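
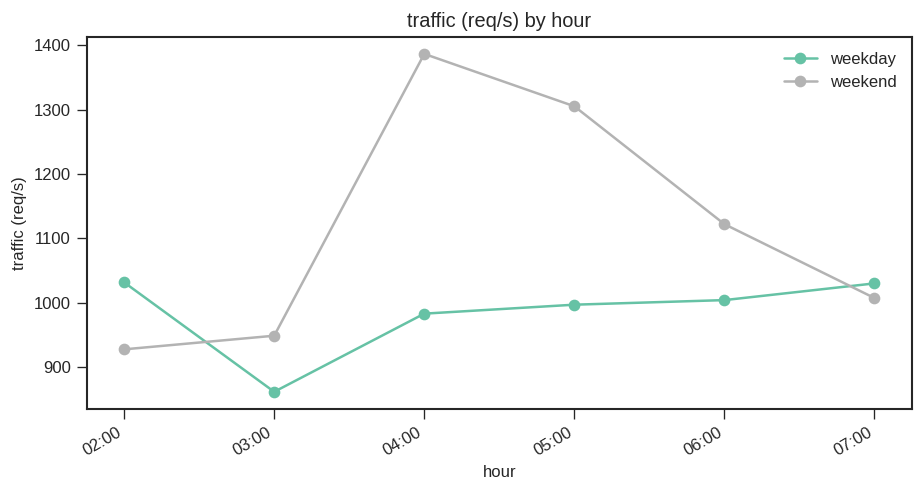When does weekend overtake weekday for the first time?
02:00: weekend ≈ 950 vs weekday ≈ 1050 (not yet); 03:00: weekend ≈ 950 vs weekday ≈ 850 (first crossover).

03:00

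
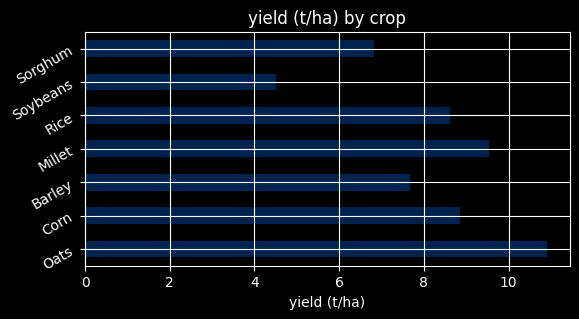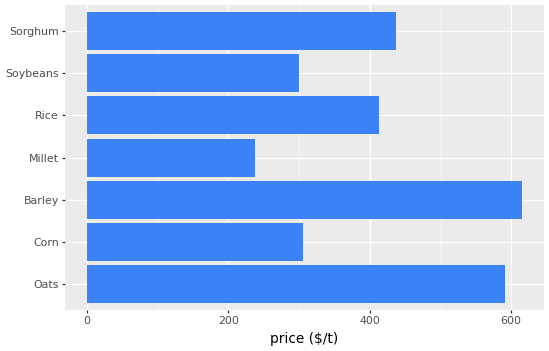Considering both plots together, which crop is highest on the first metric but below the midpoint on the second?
Chart 2 median price ($/t) ≈ 400; below-median crops: Corn, Millet, Soybeans. Among those, Millet has the highest yield (t/ha) (≈ 10).

Millet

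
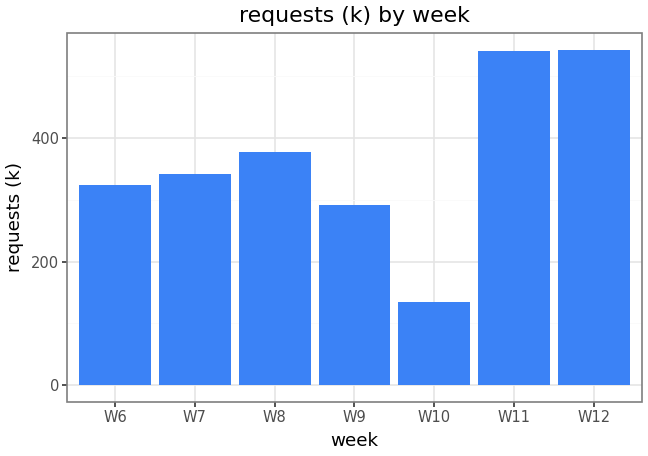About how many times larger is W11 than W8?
W11 ≈ 550, W8 ≈ 400; 550/400 ≈ 1.38.

≈ 1.38×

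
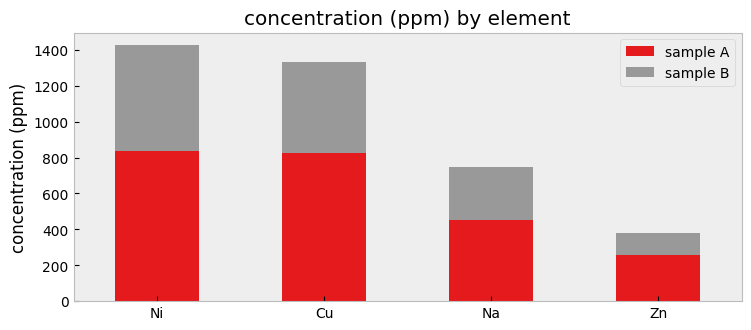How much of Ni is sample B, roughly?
sample B top ≈ 1400, bottom ≈ 800; segment ≈ 600.

≈ 600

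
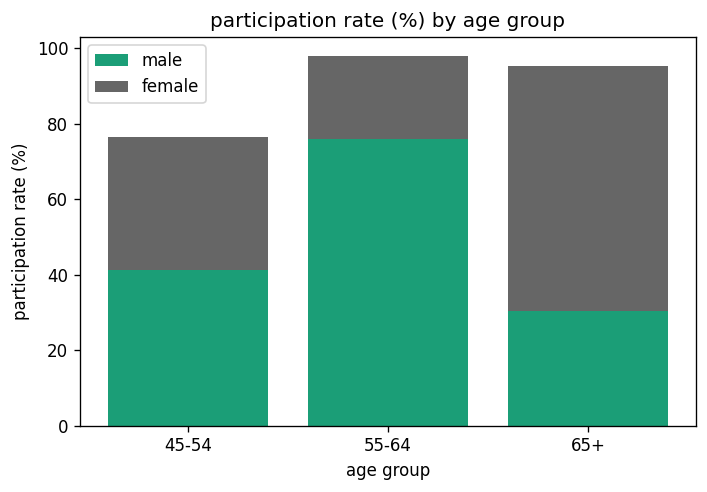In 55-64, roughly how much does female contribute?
≈ 20

female top ≈ 100, bottom ≈ 80; segment ≈ 20.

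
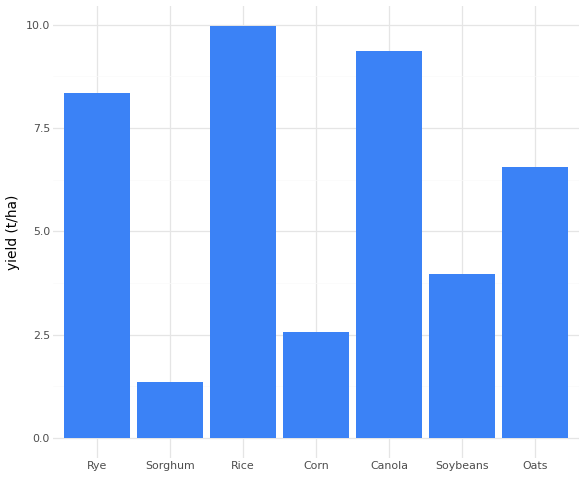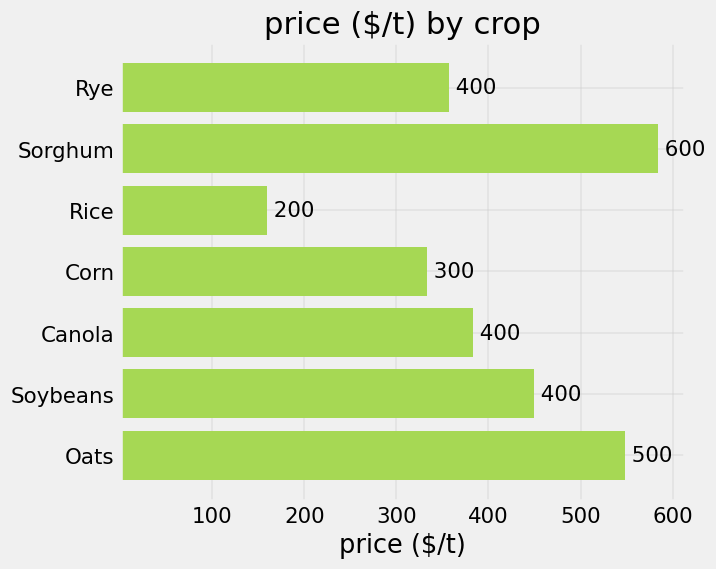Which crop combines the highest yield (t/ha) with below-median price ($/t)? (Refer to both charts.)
Chart 2 median price ($/t) ≈ 400; below-median crops: Rye, Rice, Corn. Among those, Rice has the highest yield (t/ha) (≈ 10).

Rice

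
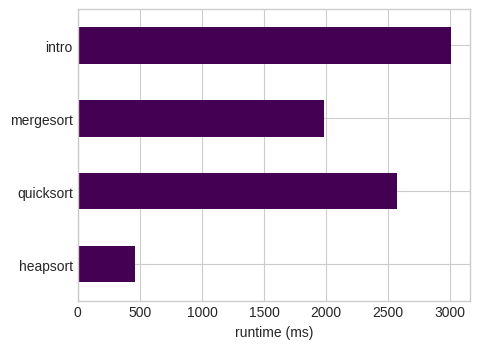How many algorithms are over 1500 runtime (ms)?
Above 1500: quicksort, mergesort, intro.

3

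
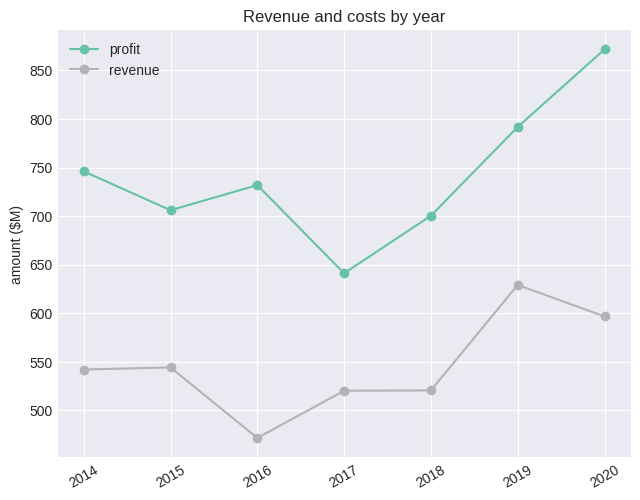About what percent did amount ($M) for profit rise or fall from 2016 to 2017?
≈ -13.3%

2016 ≈ 750, 2017 ≈ 650; (650 − 750) / 750 ≈ -13.3%.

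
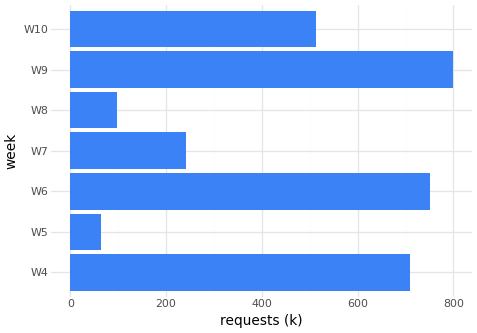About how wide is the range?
≈ 700

Max W9 ≈ 800, min W5 ≈ 100; range ≈ 700.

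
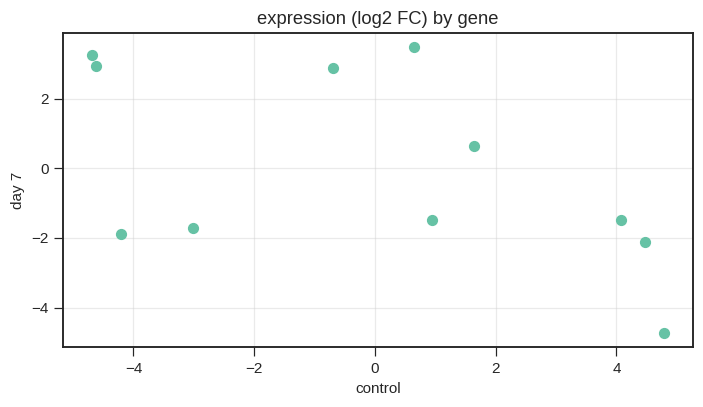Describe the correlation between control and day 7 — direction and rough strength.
negative, moderate

Points are negatively correlated; moderate (|r| ≈ 0.5).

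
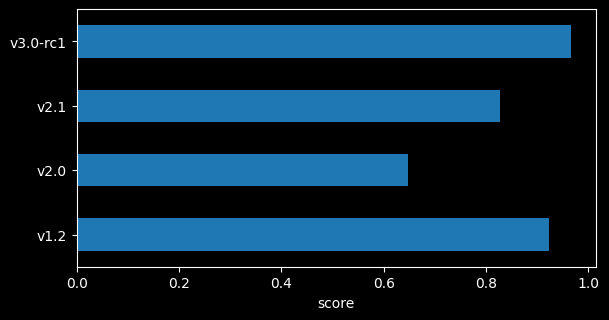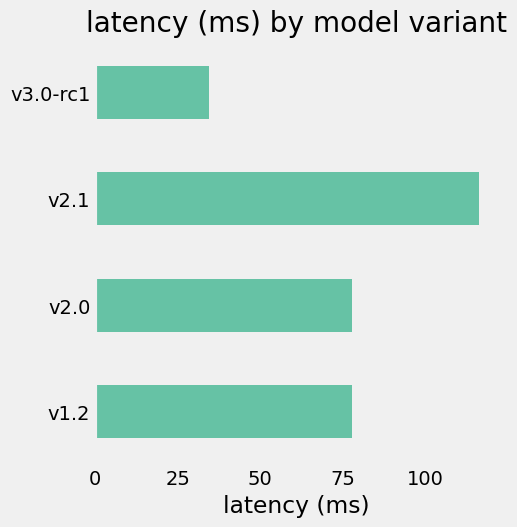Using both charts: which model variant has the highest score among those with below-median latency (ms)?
Chart 2 median latency (ms) ≈ 80; below-median model variants: v1.2, v3.0-rc1. Among those, v3.0-rc1 has the highest score (≈ 1).

v3.0-rc1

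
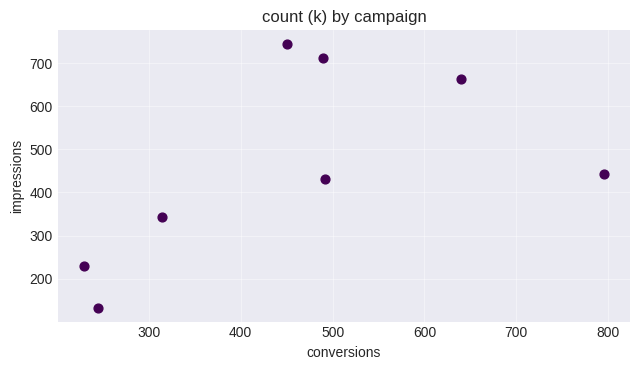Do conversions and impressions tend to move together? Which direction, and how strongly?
positive, moderate

Points are positively correlated; moderate (|r| ≈ 0.6).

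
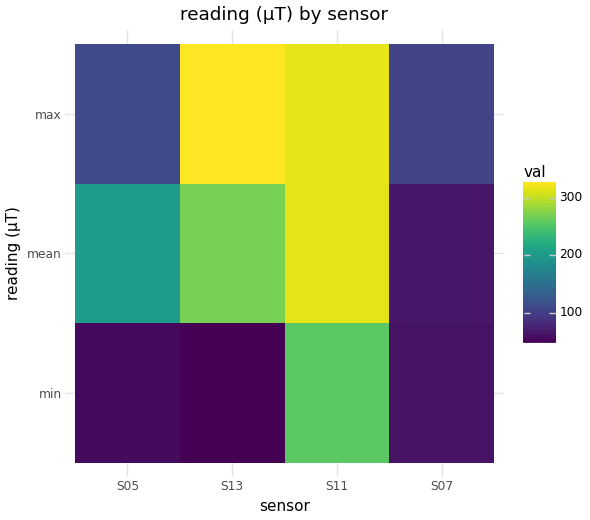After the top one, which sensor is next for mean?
S13

Top 3 for mean: S11 ≈ 325, S13 ≈ 275, S05 ≈ 200.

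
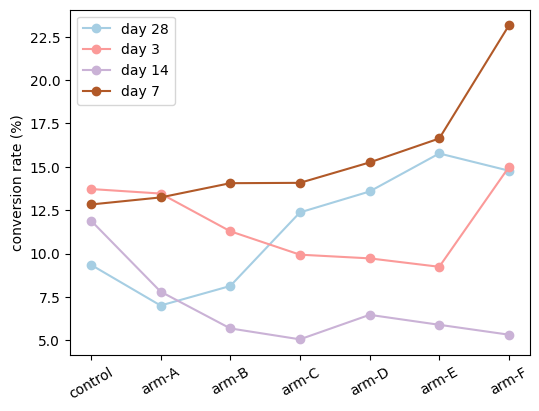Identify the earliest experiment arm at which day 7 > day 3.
arm-A: day 7 ≈ 14 vs day 3 ≈ 14 (not yet); arm-B: day 7 ≈ 14 vs day 3 ≈ 12 (first crossover).

arm-B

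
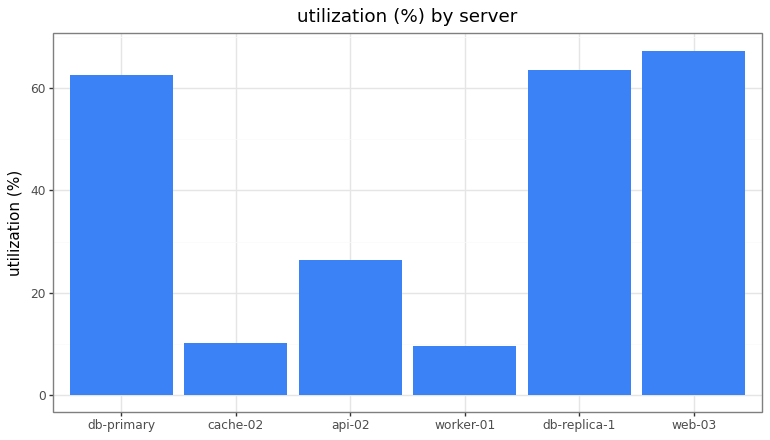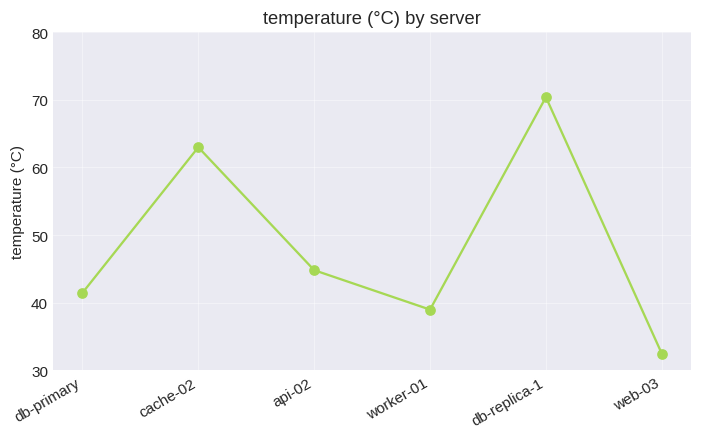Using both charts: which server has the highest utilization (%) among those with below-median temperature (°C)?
Chart 2 median temperature (°C) ≈ 40; below-median servers: db-primary, worker-01, web-03. Among those, web-03 has the highest utilization (%) (≈ 70).

web-03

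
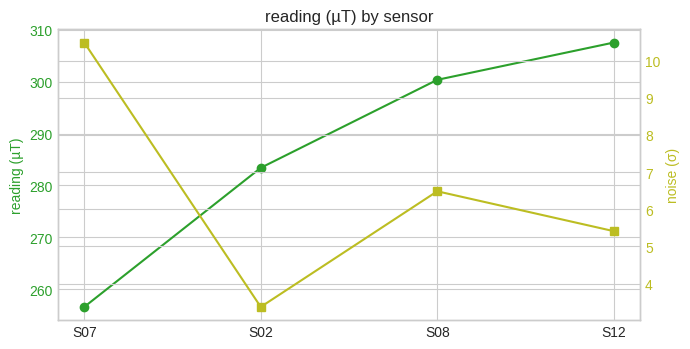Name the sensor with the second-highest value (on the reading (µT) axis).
S08

Top 3 (on the reading (µT) axis): S12 ≈ 310, S08 ≈ 300, S02 ≈ 285.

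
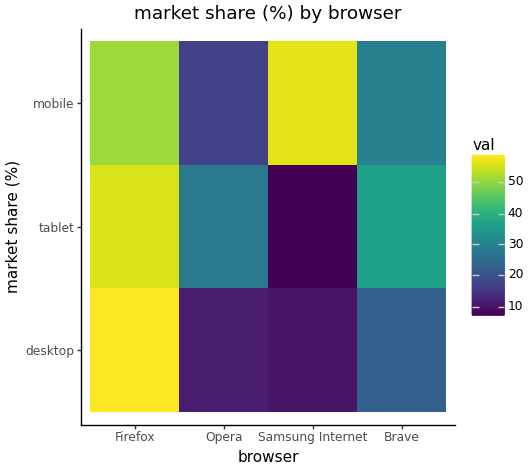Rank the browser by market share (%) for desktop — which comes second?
Brave

Top 3 for desktop: Firefox ≈ 60, Brave ≈ 25, Opera ≈ 10.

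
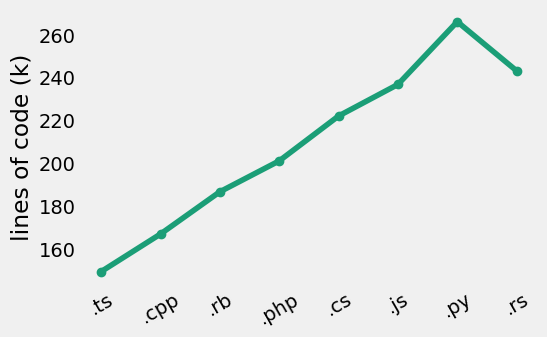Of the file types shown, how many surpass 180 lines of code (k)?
6

Above 180: .rb, .php, .cs, .js, .py, .rs.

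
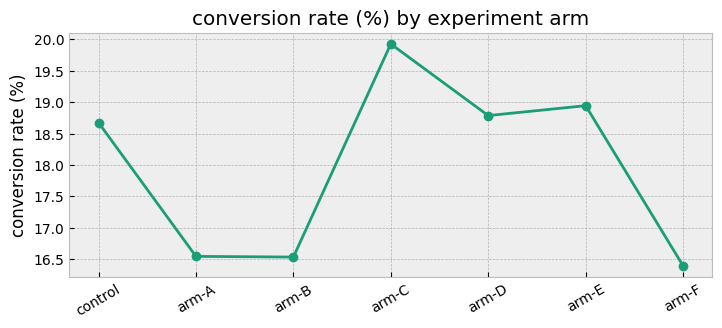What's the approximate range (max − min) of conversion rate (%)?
≈ 3.5

Max arm-C ≈ 20.0, min arm-F ≈ 16.5; range ≈ 3.5.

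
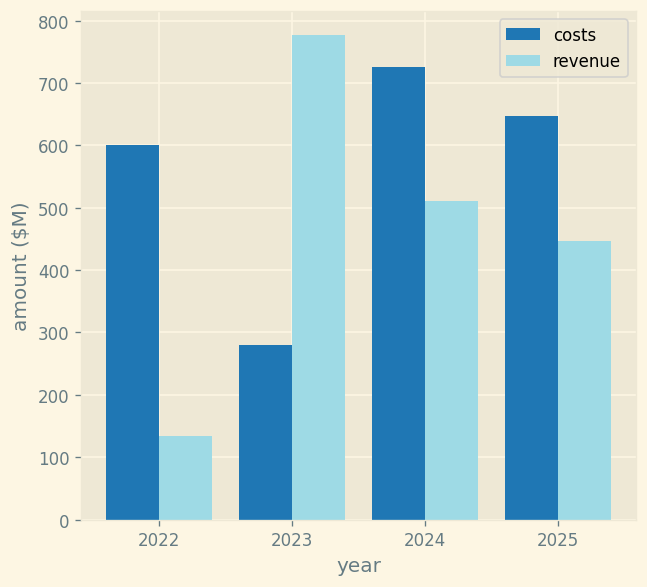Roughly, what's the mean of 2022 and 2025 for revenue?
≈ 250

(100 + 400) / 2 ≈ 250.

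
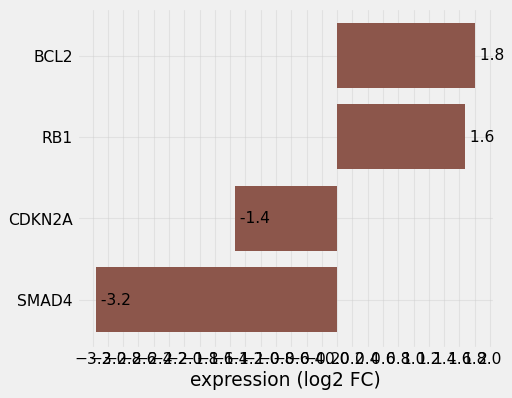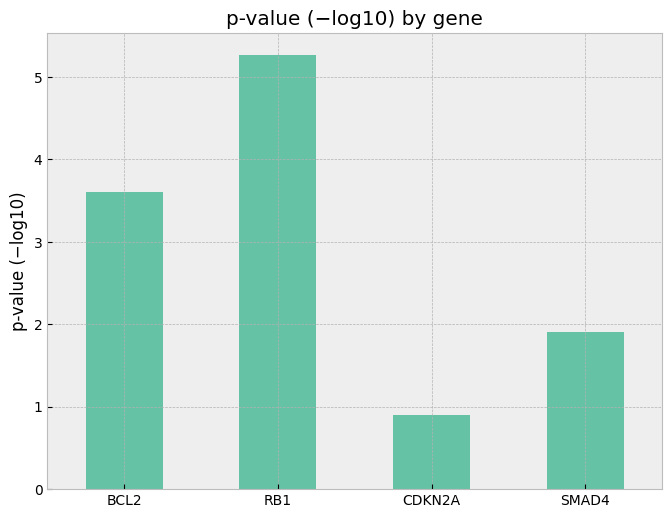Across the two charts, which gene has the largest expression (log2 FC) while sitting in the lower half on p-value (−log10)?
CDKN2A

Chart 2 median p-value (−log10) ≈ 3; below-median genes: CDKN2A, SMAD4. Among those, CDKN2A has the highest expression (log2 FC) (≈ -1.4).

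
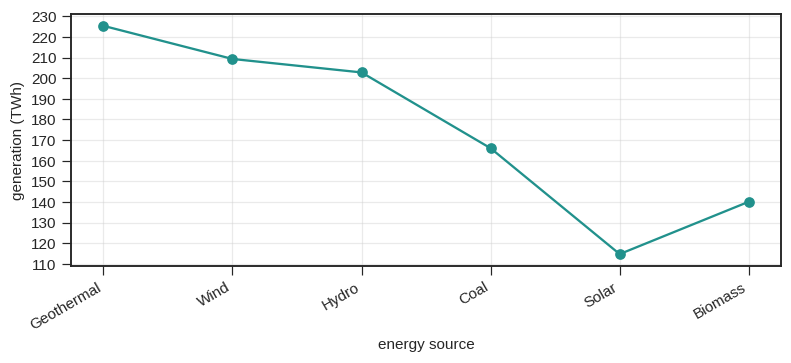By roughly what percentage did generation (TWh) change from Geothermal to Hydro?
≈ -13%

Geothermal ≈ 230, Hydro ≈ 200; (200 − 230) / 230 ≈ -13%.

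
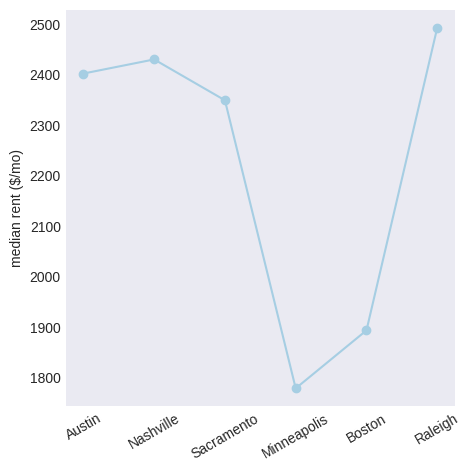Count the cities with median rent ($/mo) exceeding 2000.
4

Above 2000: Austin, Nashville, Sacramento, Raleigh.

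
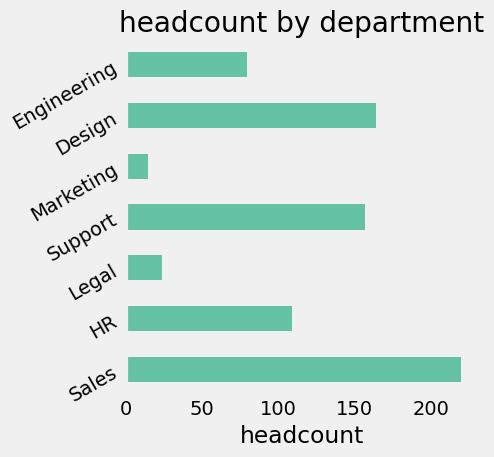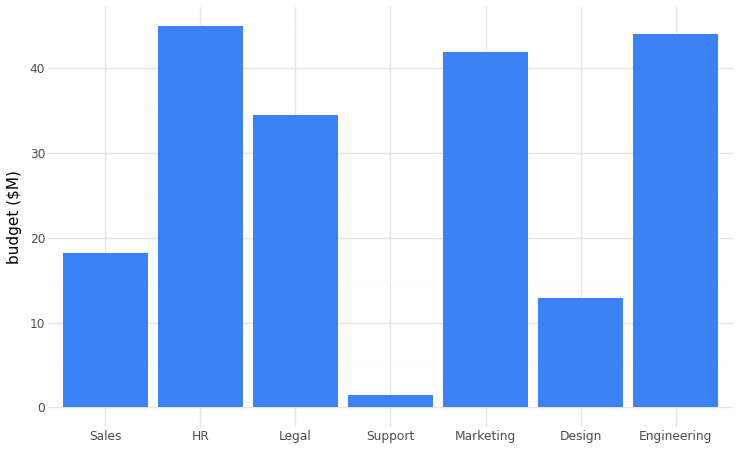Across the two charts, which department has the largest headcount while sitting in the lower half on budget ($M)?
Chart 2 median budget ($M) ≈ 35; below-median departments: Sales, Support, Design. Among those, Sales has the highest headcount (≈ 225).

Sales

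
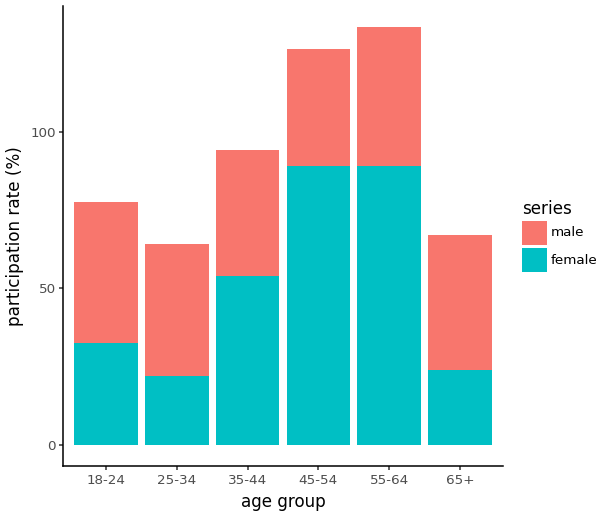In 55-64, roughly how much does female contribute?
female top ≈ 80, bottom ≈ 0; segment ≈ 80.

≈ 80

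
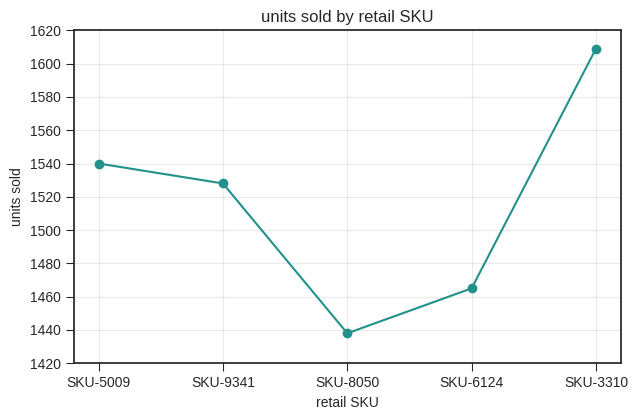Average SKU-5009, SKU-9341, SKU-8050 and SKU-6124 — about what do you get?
(1540 + 1520 + 1440 + 1460) / 4 ≈ 1490.

≈ 1490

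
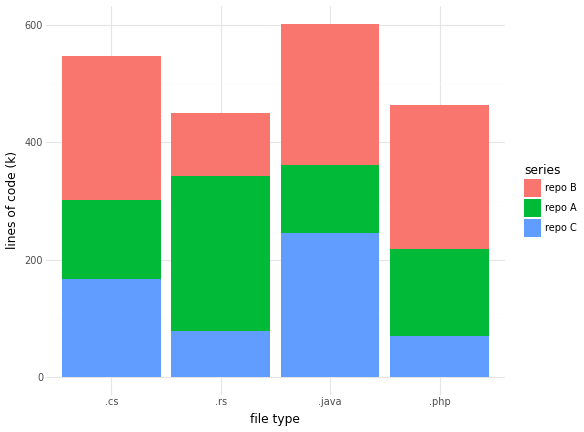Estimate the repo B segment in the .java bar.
repo B top ≈ 600, bottom ≈ 400; segment ≈ 200.

≈ 200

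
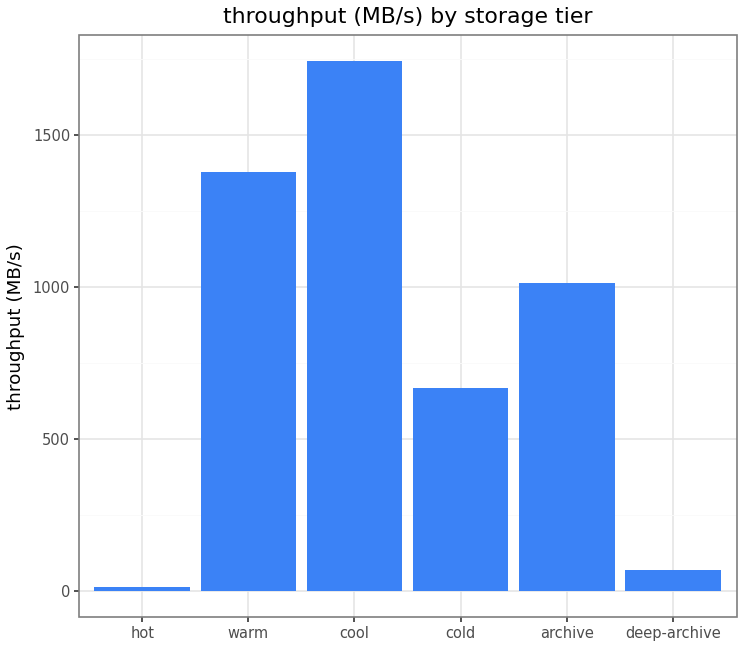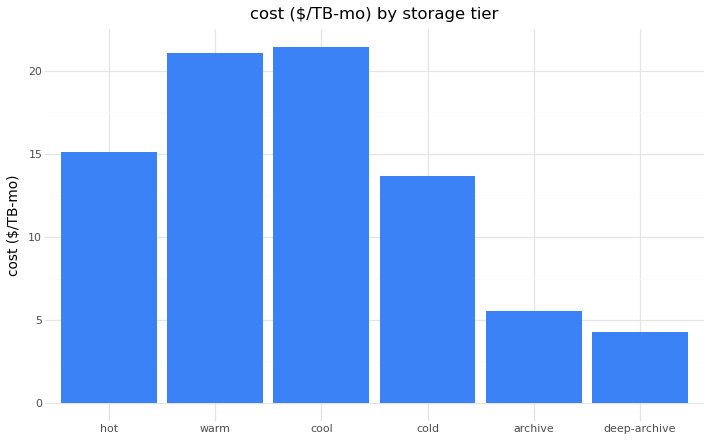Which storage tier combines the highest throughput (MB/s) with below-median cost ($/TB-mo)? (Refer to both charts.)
archive

Chart 2 median cost ($/TB-mo) ≈ 14; below-median storage tiers: cold, archive, deep-archive. Among those, archive has the highest throughput (MB/s) (≈ 1000).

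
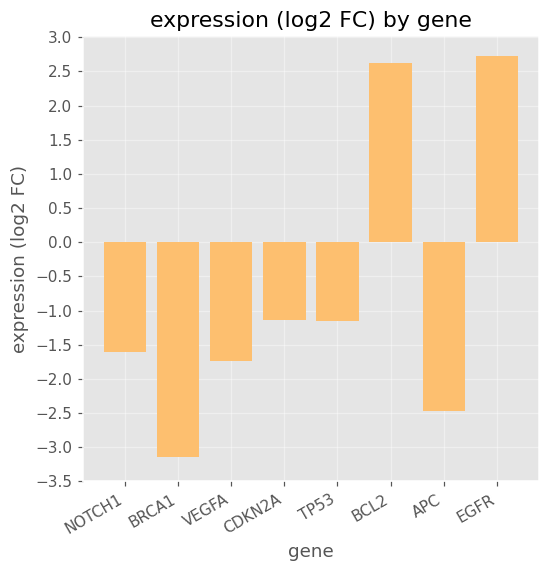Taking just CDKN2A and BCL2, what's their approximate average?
(-1.0 + 2.5) / 2 ≈ 0.75.

≈ 0.75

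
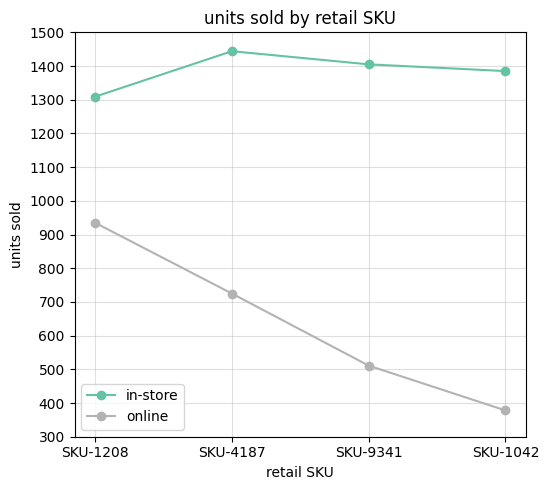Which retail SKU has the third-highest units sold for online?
SKU-9341

Top 4 for online: SKU-1208 ≈ 900, SKU-4187 ≈ 700, SKU-9341 ≈ 500, SKU-1042 ≈ 400.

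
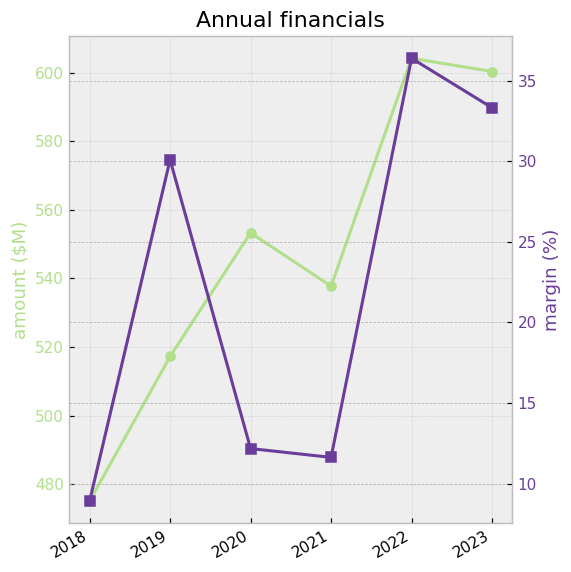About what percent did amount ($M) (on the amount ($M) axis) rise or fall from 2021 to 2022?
2021 ≈ 540, 2022 ≈ 600; (600 − 540) / 540 ≈ +11.1%.

≈ +11.1%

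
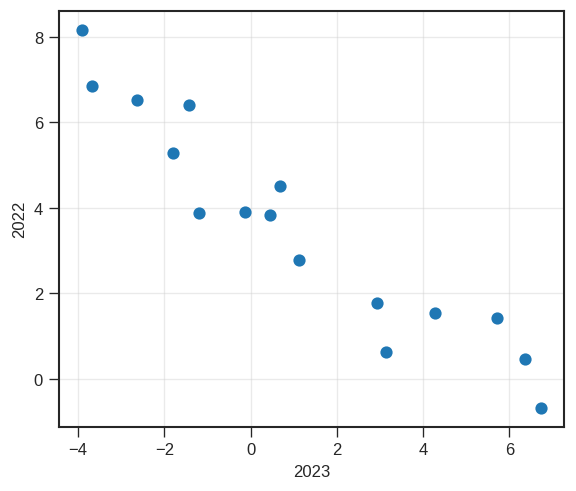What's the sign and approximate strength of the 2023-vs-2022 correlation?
negative, strong

Points are negatively correlated; strong (|r| ≈ 1.0).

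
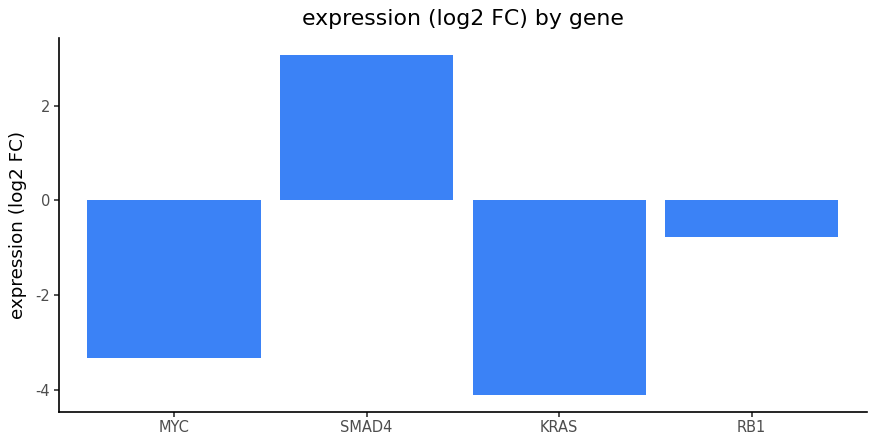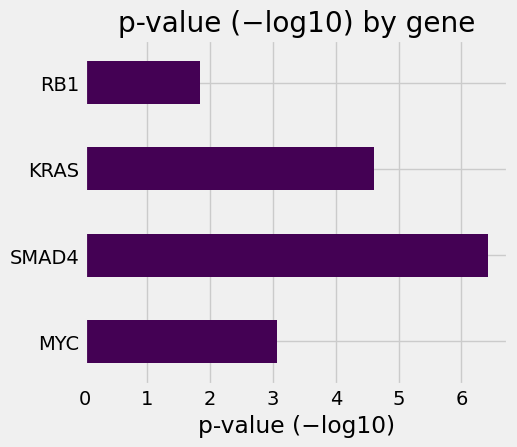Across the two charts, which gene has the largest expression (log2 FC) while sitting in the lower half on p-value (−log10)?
RB1

Chart 2 median p-value (−log10) ≈ 4; below-median genes: MYC, RB1. Among those, RB1 has the highest expression (log2 FC) (≈ -1).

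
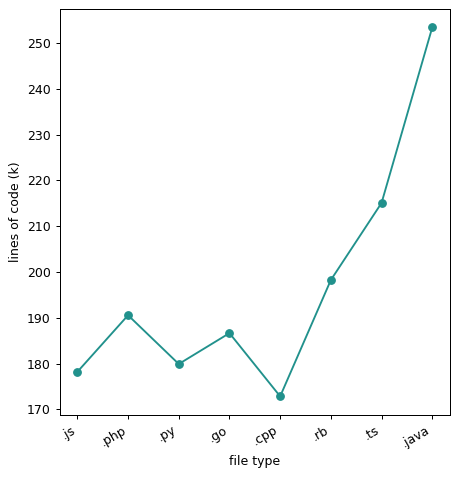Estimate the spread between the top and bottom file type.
≈ 80

Max .java ≈ 250, min .cpp ≈ 170; range ≈ 80.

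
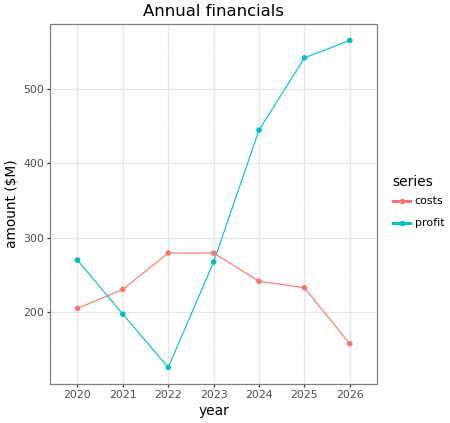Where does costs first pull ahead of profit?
2020: costs ≈ 200 vs profit ≈ 250 (not yet); 2021: costs ≈ 250 vs profit ≈ 200 (first crossover).

2021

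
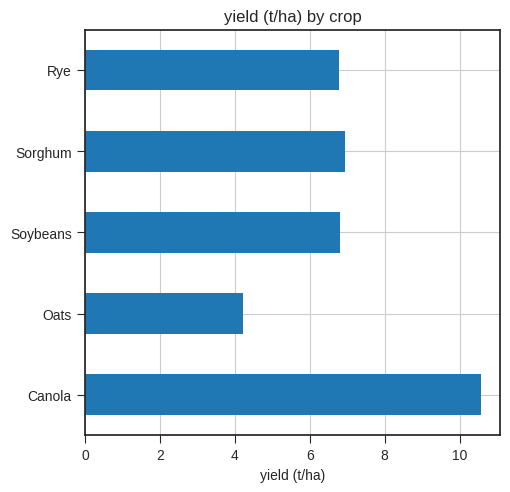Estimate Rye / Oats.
≈ 1.75×

Rye ≈ 7, Oats ≈ 4; 7/4 ≈ 1.75.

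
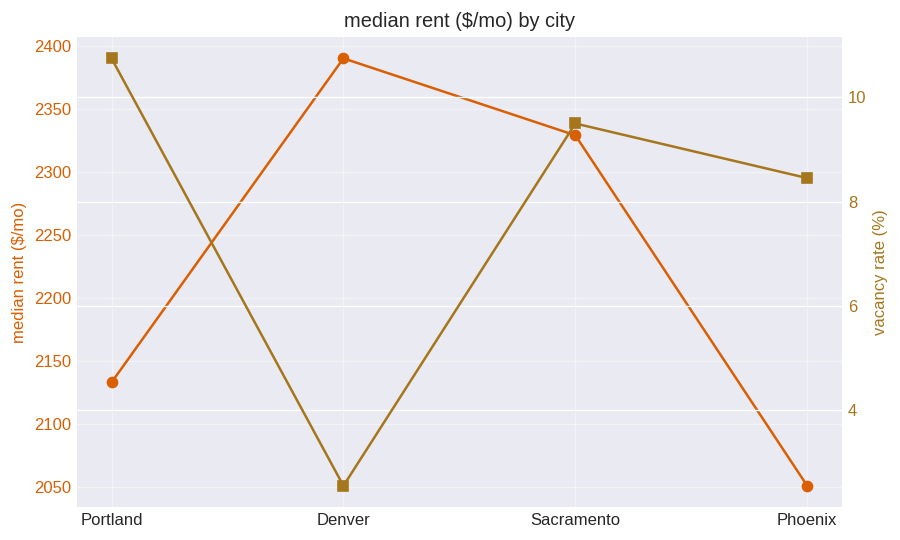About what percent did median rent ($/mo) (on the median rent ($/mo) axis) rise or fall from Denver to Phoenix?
Denver ≈ 2400, Phoenix ≈ 2050; (2050 − 2400) / 2400 ≈ -14.6%.

≈ -14.6%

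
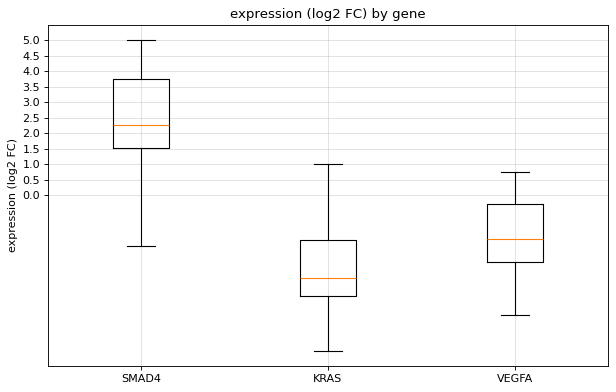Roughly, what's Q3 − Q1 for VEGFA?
≈ 1.5

Q3 ≈ -0.5, Q1 ≈ -2.0; IQR ≈ 1.5.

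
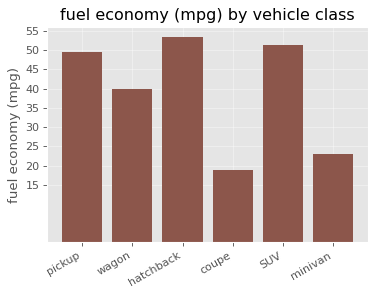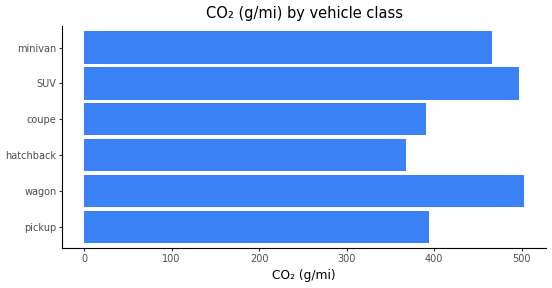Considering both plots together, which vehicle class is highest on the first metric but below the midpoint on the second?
hatchback

Chart 2 median CO₂ (g/mi) ≈ 450; below-median vehicle classes: pickup, hatchback, coupe. Among those, hatchback has the highest fuel economy (mpg) (≈ 55).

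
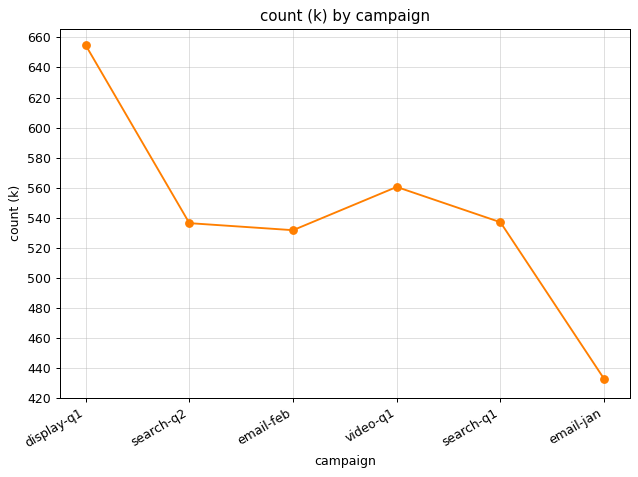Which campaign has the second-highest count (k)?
Top 3: display-q1 ≈ 660, video-q1 ≈ 560, search-q1 ≈ 540.

video-q1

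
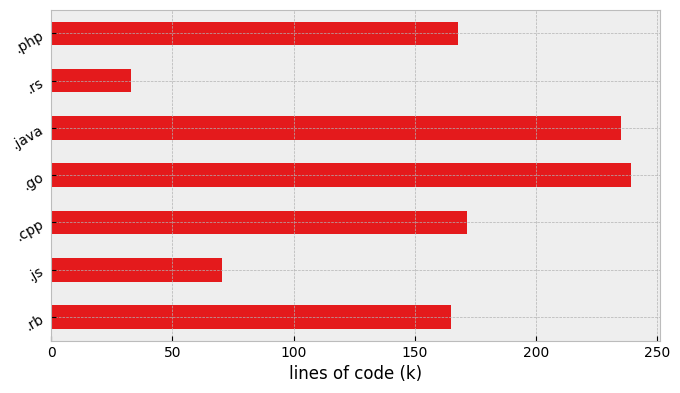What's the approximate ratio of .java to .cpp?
.java ≈ 240, .cpp ≈ 180; 240/180 ≈ 1.33.

≈ 1.33×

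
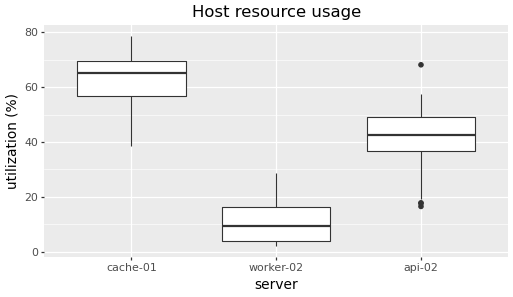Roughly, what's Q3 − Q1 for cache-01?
Q3 ≈ 70, Q1 ≈ 55; IQR ≈ 15.

≈ 15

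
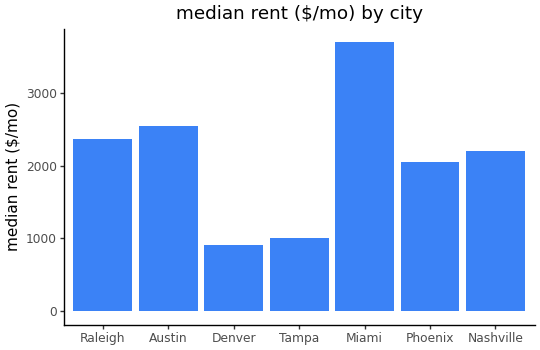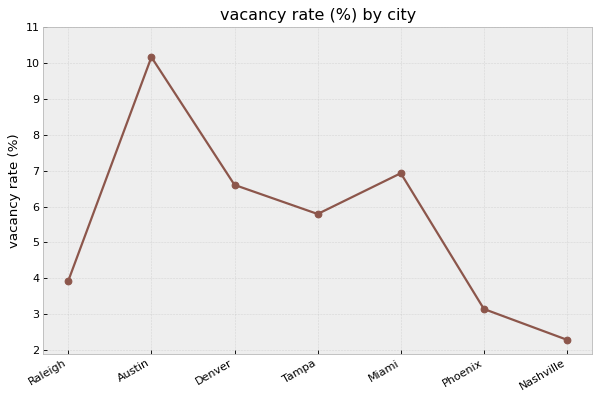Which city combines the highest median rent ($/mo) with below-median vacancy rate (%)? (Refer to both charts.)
Chart 2 median vacancy rate (%) ≈ 6; below-median cities: Raleigh, Phoenix, Nashville. Among those, Raleigh has the highest median rent ($/mo) (≈ 2500).

Raleigh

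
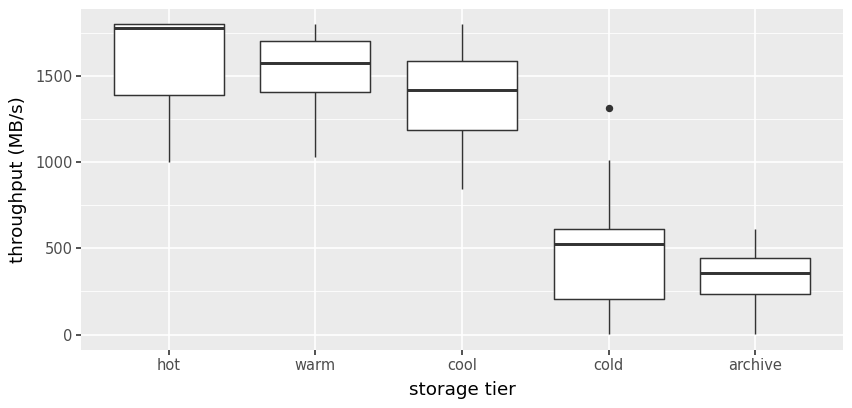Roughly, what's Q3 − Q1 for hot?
Q3 ≈ 1800, Q1 ≈ 1400; IQR ≈ 400.

≈ 400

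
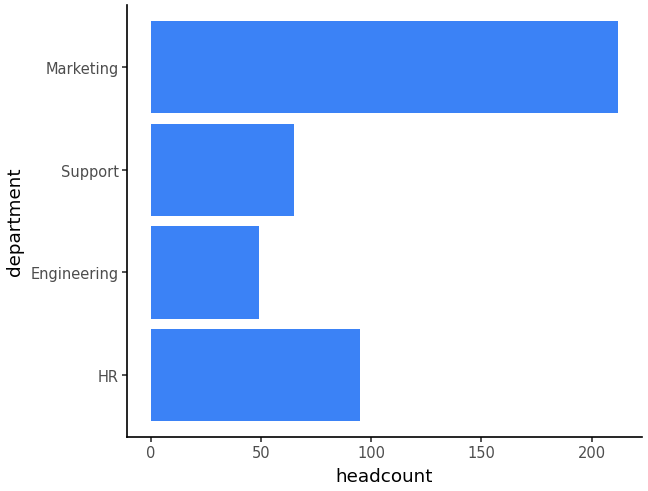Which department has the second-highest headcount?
HR

Top 3: Marketing ≈ 220, HR ≈ 100, Support ≈ 60.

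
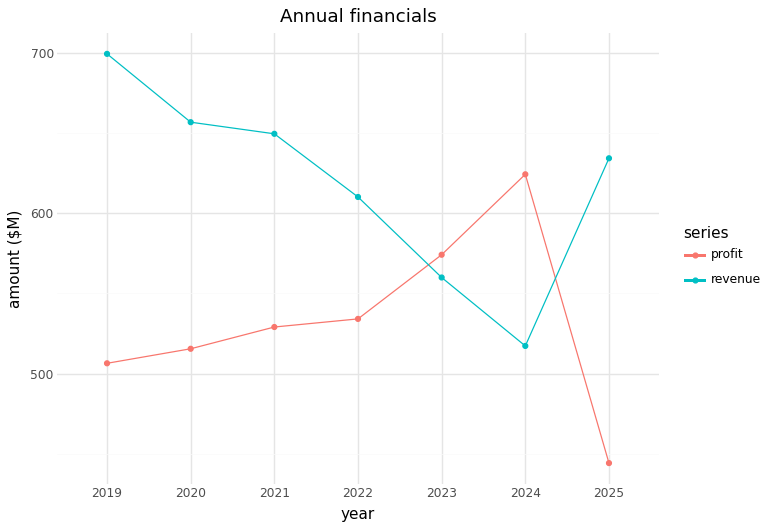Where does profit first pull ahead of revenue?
2023

2022: profit ≈ 525 vs revenue ≈ 600 (not yet); 2023: profit ≈ 575 vs revenue ≈ 550 (first crossover).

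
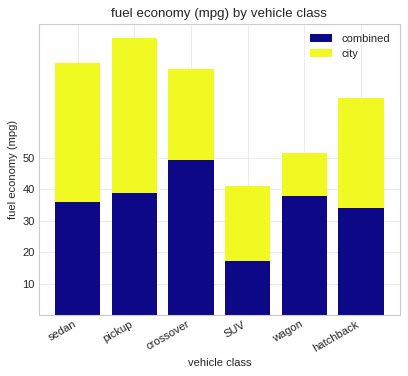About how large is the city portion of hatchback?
≈ 40

city top ≈ 70, bottom ≈ 30; segment ≈ 40.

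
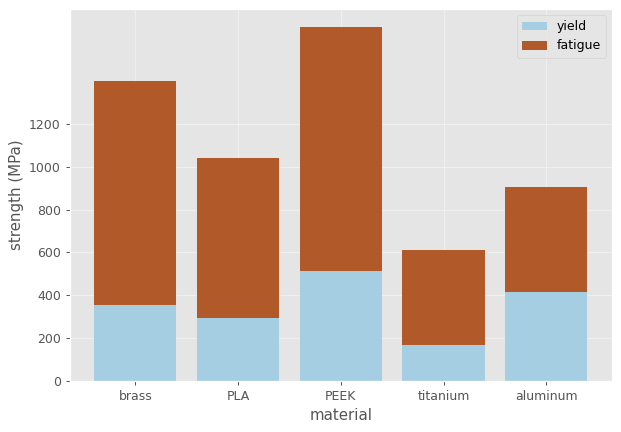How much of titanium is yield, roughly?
yield top ≈ 200, bottom ≈ 0; segment ≈ 200.

≈ 200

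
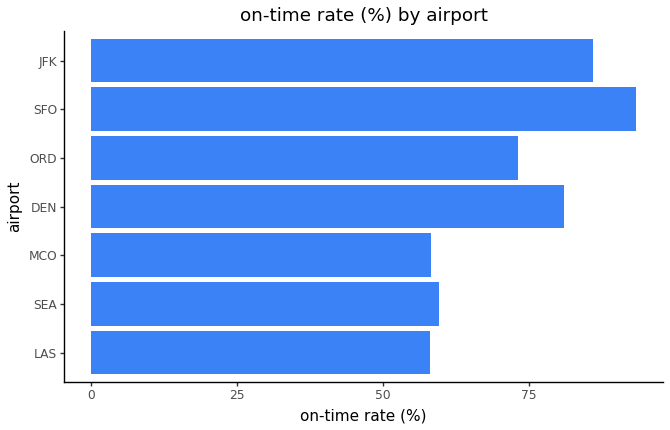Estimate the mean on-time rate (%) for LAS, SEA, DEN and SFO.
≈ 72

(60 + 60 + 80 + 90) / 4 ≈ 72.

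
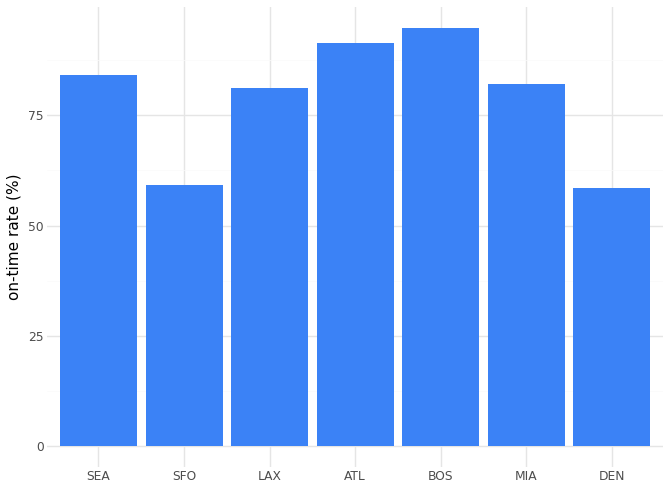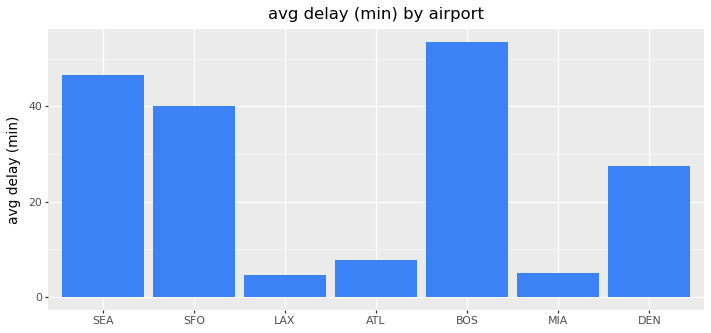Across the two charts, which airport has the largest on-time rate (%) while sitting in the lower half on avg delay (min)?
Chart 2 median avg delay (min) ≈ 30; below-median airports: LAX, ATL, MIA. Among those, ATL has the highest on-time rate (%) (≈ 90).

ATL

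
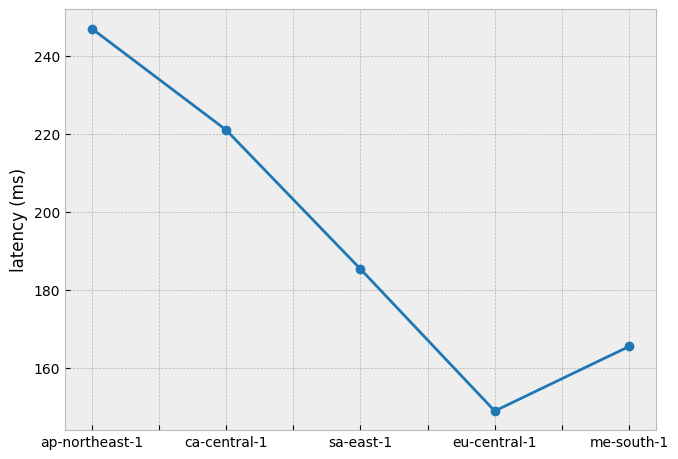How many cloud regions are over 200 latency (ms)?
2

Above 200: ap-northeast-1, ca-central-1.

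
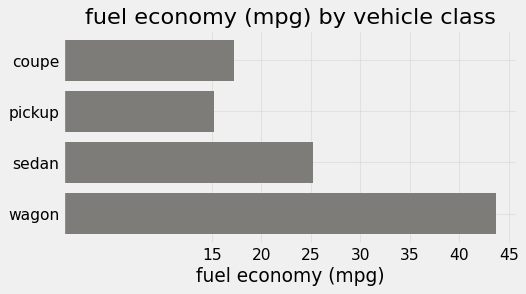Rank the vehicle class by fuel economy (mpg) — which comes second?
sedan

Top 3: wagon ≈ 45, sedan ≈ 25, coupe ≈ 15.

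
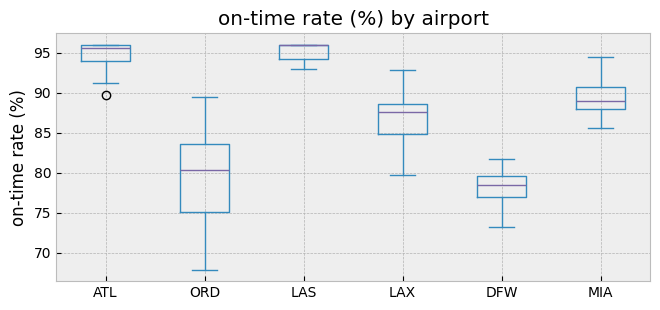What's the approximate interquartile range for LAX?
≈ 4

Q3 ≈ 88, Q1 ≈ 84; IQR ≈ 4.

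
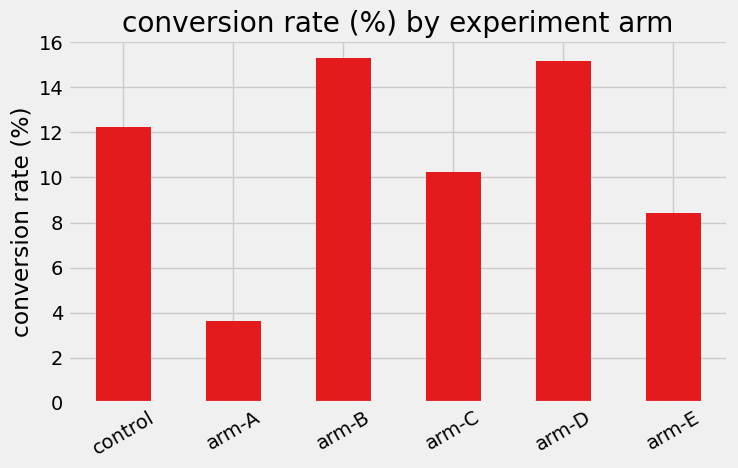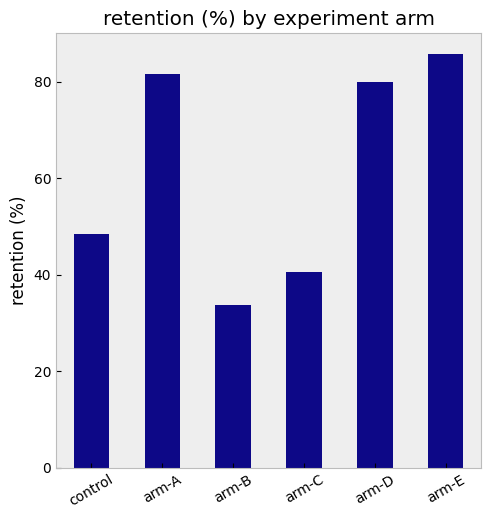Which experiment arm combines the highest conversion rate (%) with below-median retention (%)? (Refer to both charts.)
Chart 2 median retention (%) ≈ 60; below-median experiment arms: control, arm-B, arm-C. Among those, arm-B has the highest conversion rate (%) (≈ 16).

arm-B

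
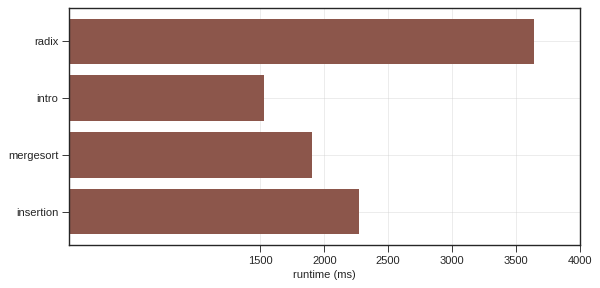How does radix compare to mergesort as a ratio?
≈ 1.75×

radix ≈ 3500, mergesort ≈ 2000; 3500/2000 ≈ 1.75.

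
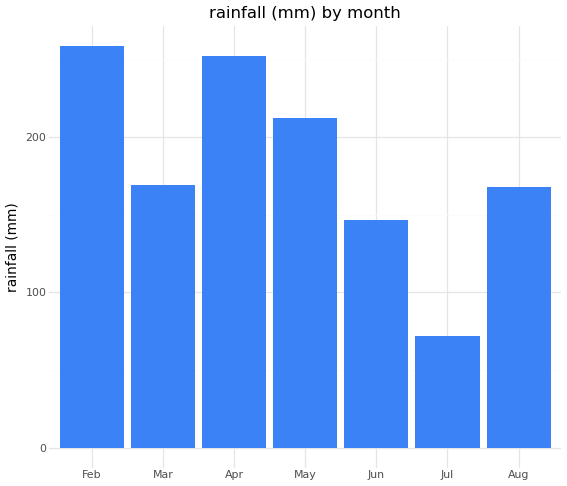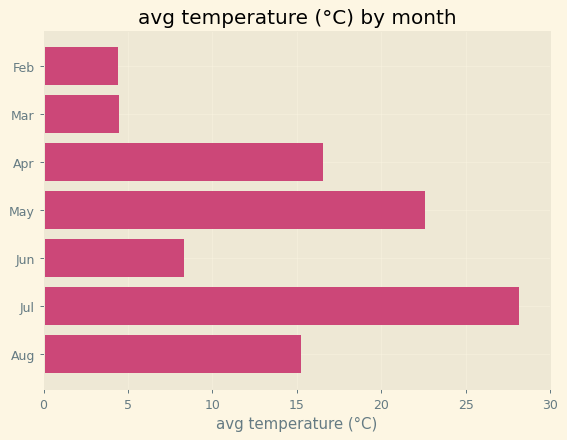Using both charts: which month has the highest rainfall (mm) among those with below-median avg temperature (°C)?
Feb

Chart 2 median avg temperature (°C) ≈ 15; below-median months: Feb, Mar, Jun. Among those, Feb has the highest rainfall (mm) (≈ 250).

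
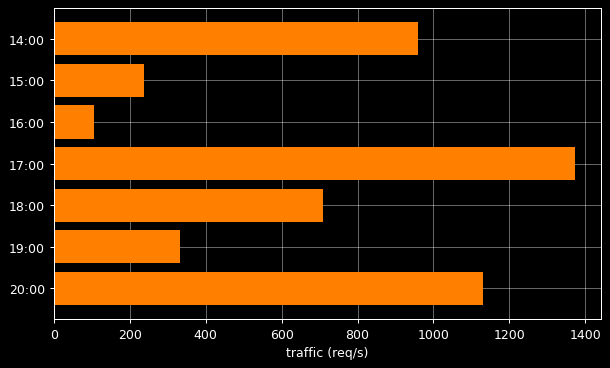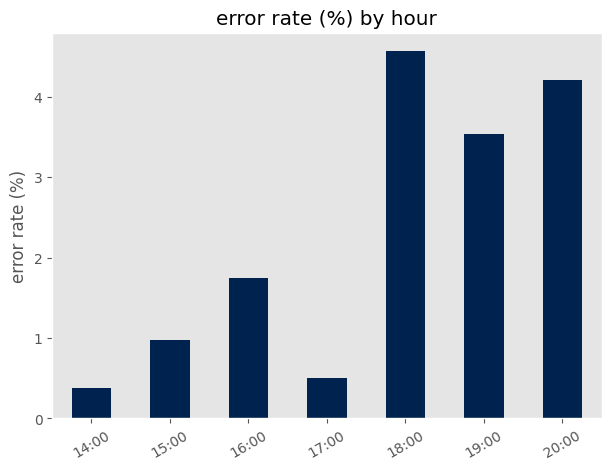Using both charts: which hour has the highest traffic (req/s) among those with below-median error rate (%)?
Chart 2 median error rate (%) ≈ 1.5; below-median hours: 14:00, 15:00, 17:00. Among those, 17:00 has the highest traffic (req/s) (≈ 1400).

17:00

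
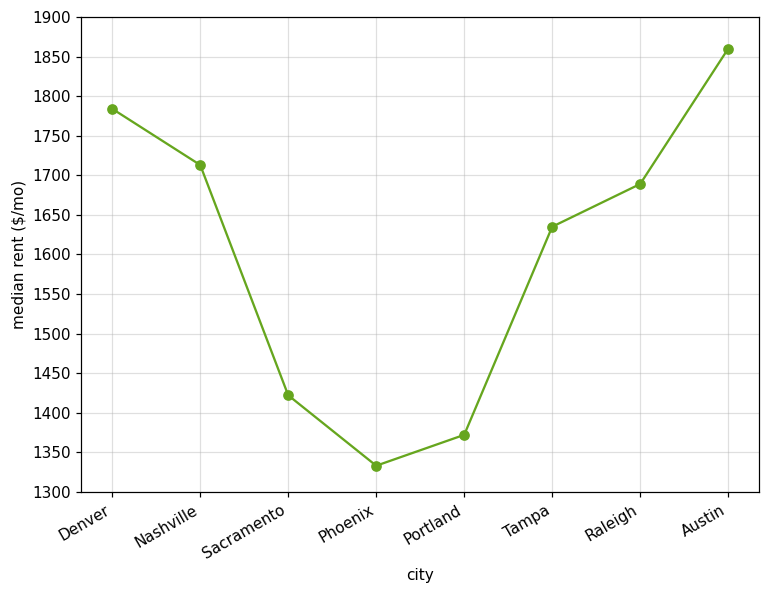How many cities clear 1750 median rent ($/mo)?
Above 1750: Denver, Austin.

2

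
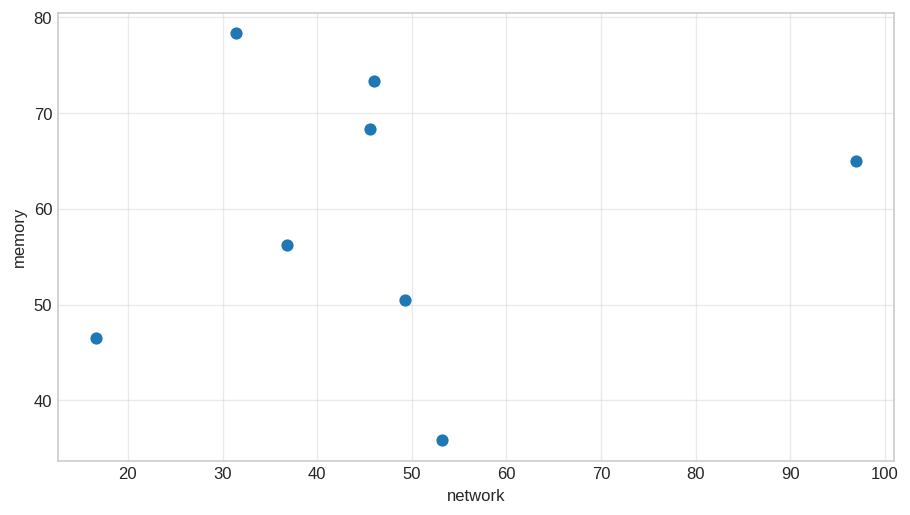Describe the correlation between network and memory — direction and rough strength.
no clear correlation

Points are roughly uncorrelated; weak (|r| ≈ 0.1).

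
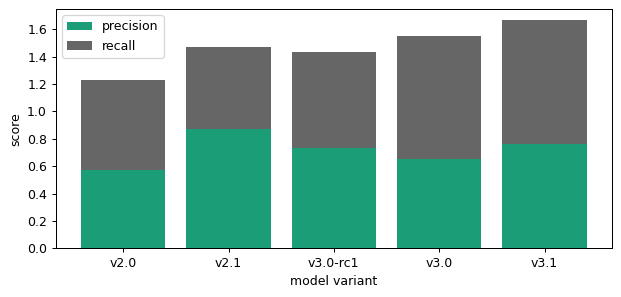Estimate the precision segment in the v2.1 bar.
precision top ≈ 0.8, bottom ≈ 0.0; segment ≈ 0.8.

≈ 0.8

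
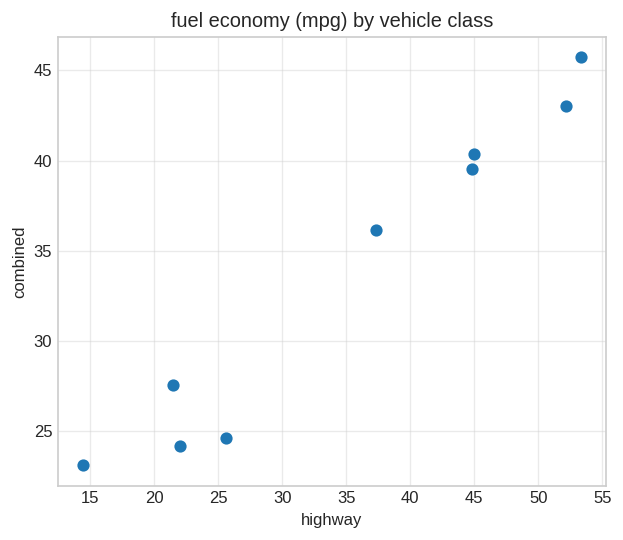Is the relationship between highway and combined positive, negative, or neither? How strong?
positive, strong

Points are positively correlated; strong (|r| ≈ 1.0).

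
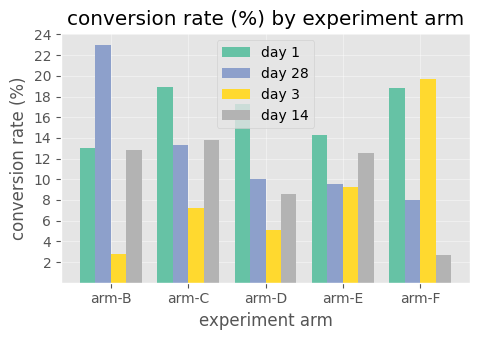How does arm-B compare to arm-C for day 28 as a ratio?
≈ 1.57×

arm-B ≈ 22, arm-C ≈ 14; 22/14 ≈ 1.57.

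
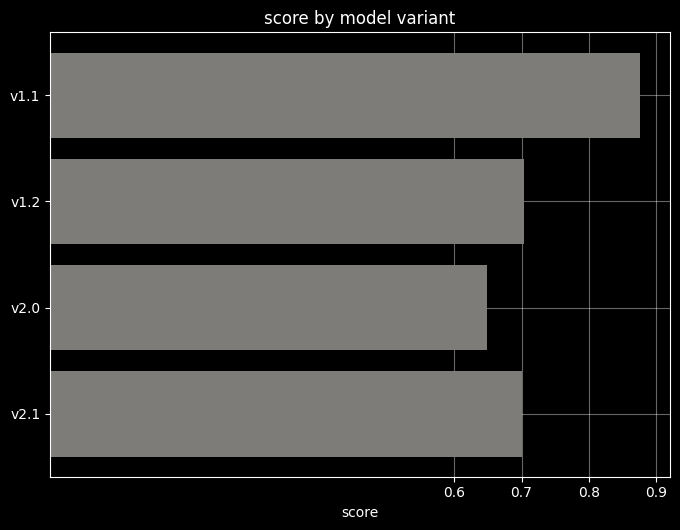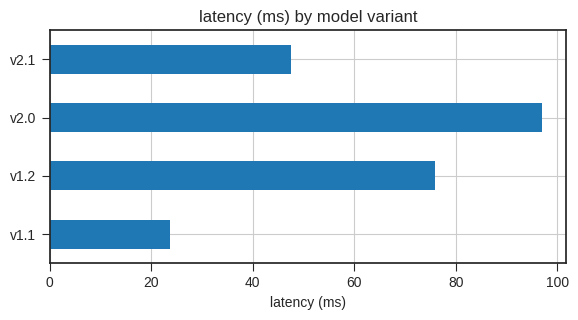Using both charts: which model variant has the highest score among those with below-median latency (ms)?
Chart 2 median latency (ms) ≈ 60; below-median model variants: v1.1, v2.1. Among those, v1.1 has the highest score (≈ 0.9).

v1.1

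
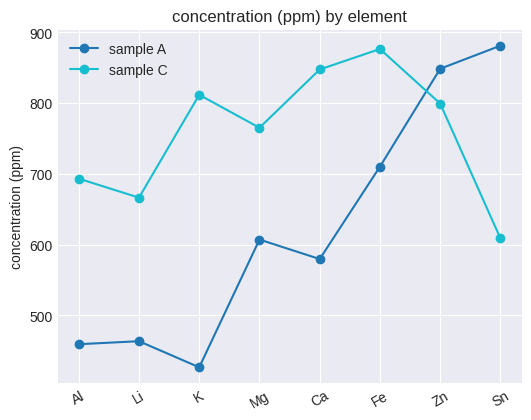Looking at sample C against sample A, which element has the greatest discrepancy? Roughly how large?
K: sample C ≈ 800, sample A ≈ 450 → gap ≈ 350. Next-largest (Sn) is only ≈ 300.

K, ≈ 350 ppm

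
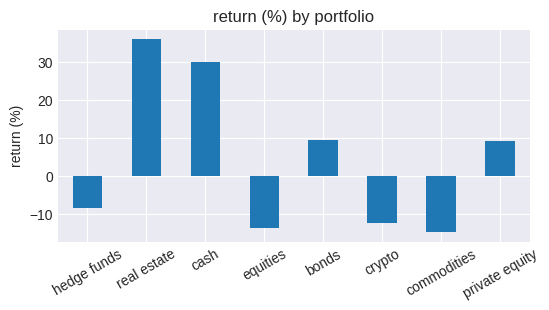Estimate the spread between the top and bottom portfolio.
≈ 50

Max real estate ≈ 35, min commodities ≈ -15; range ≈ 50.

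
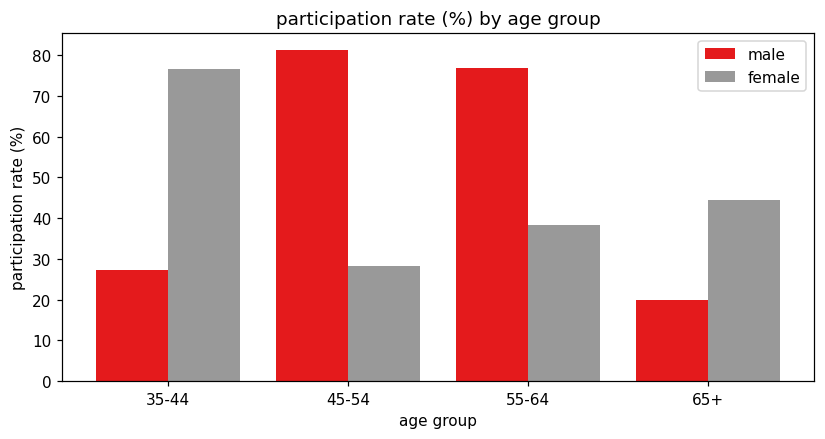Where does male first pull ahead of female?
45-54

35-44: male ≈ 30 vs female ≈ 80 (not yet); 45-54: male ≈ 80 vs female ≈ 30 (first crossover).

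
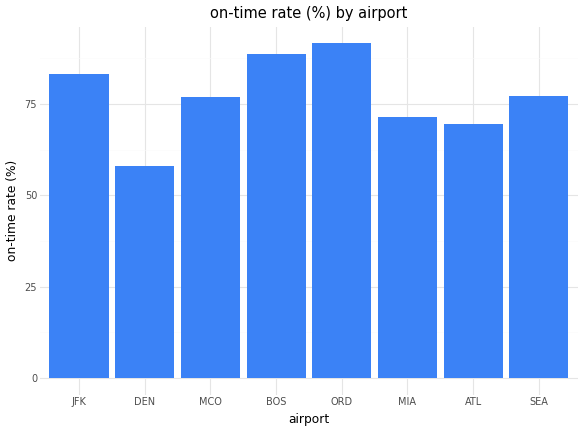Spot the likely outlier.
DEN

DEN ≈ 60; the rest sit between ≈ 70 and ≈ 90.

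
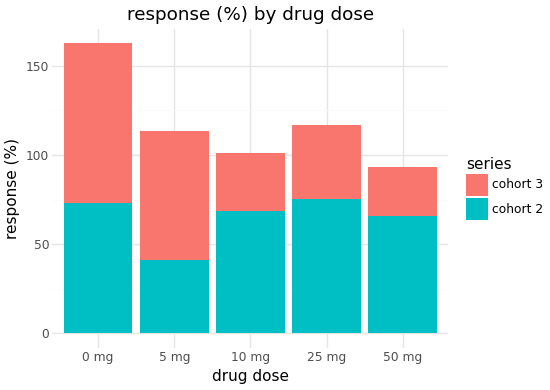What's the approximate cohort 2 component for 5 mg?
≈ 40

cohort 2 top ≈ 40, bottom ≈ 0; segment ≈ 40.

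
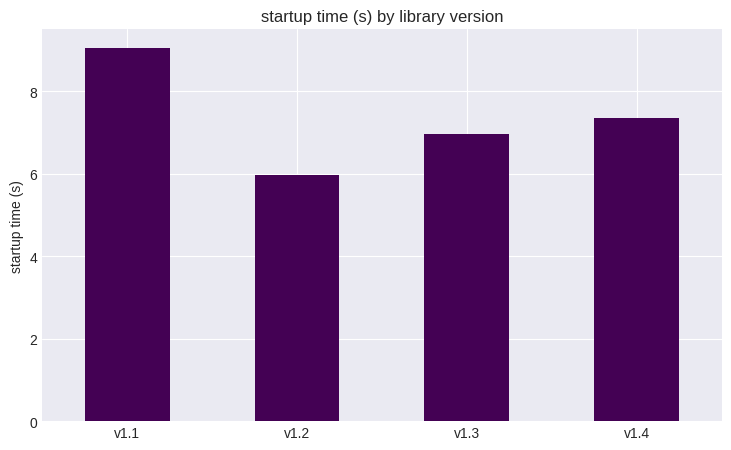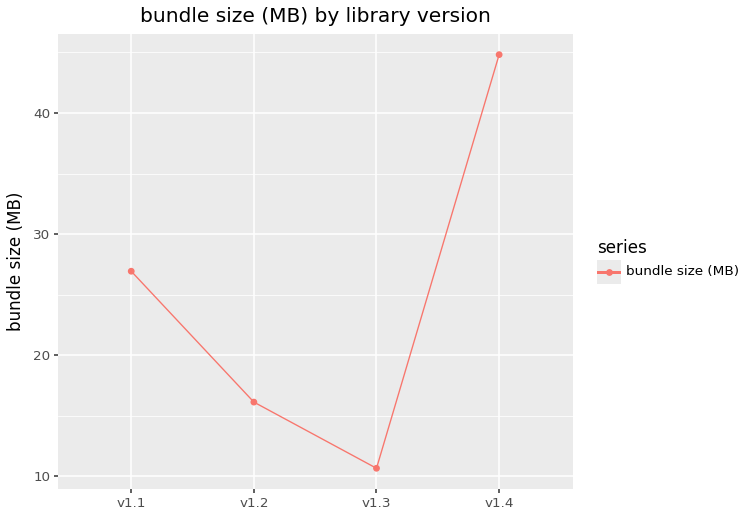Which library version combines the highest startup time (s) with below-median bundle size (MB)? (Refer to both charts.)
Chart 2 median bundle size (MB) ≈ 20; below-median library versions: v1.2, v1.3. Among those, v1.3 has the highest startup time (s) (≈ 7).

v1.3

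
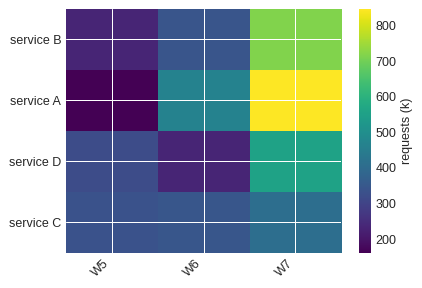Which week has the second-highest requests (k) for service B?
W6

Top 3 for service B: W7 ≈ 700, W6 ≈ 300, W5 ≈ 200.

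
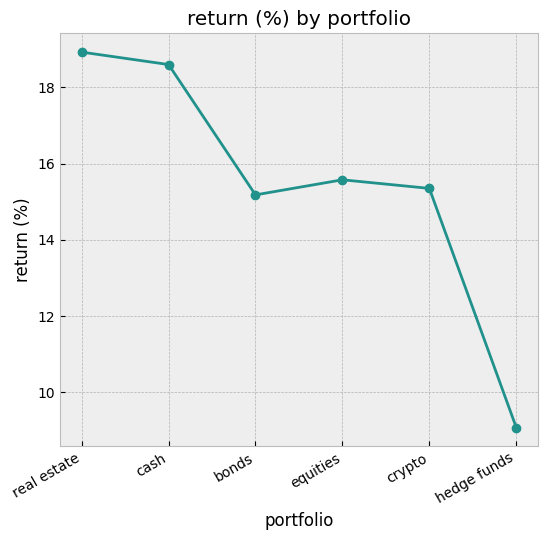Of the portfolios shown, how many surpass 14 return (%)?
Above 14: real estate, cash, bonds, equities, crypto.

5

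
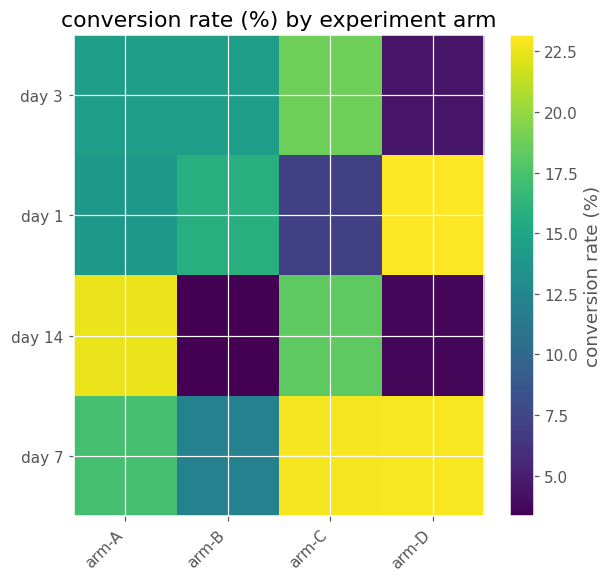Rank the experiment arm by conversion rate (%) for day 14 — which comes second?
Top 3 for day 14: arm-A ≈ 22, arm-C ≈ 18, arm-D ≈ 4.

arm-C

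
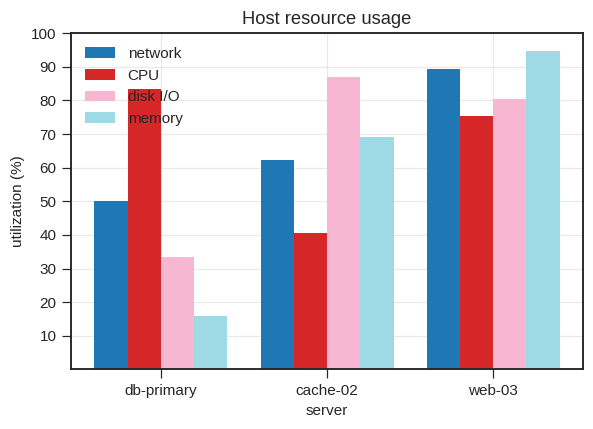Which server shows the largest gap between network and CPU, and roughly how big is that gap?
db-primary: network ≈ 50, CPU ≈ 80 → gap ≈ 30. Next-largest (cache-02) is only ≈ 20.

db-primary, ≈ 30 %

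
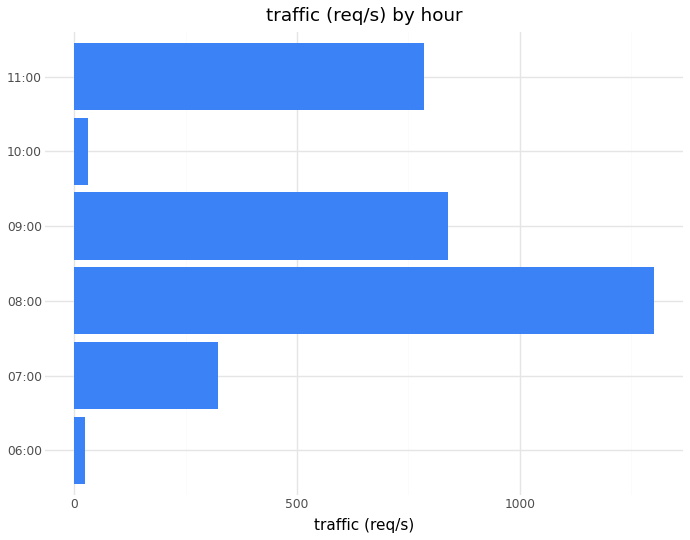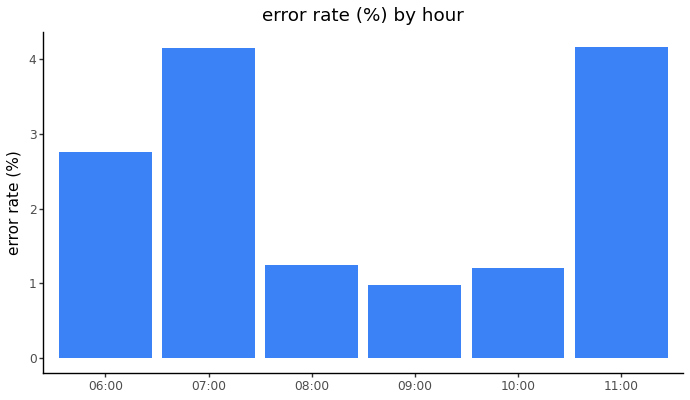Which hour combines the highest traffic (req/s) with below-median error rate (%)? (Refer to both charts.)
08:00

Chart 2 median error rate (%) ≈ 2; below-median hours: 08:00, 09:00, 10:00. Among those, 08:00 has the highest traffic (req/s) (≈ 1400).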